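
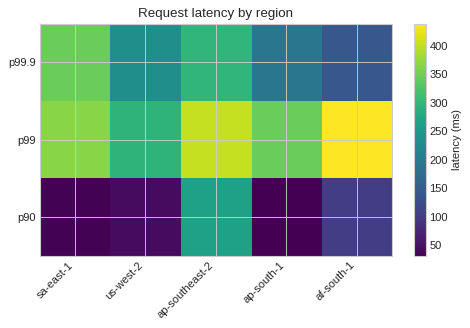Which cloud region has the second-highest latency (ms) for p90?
Top 3 for p90: ap-southeast-2 ≈ 250, af-south-1 ≈ 100, us-west-2 ≈ 50.

af-south-1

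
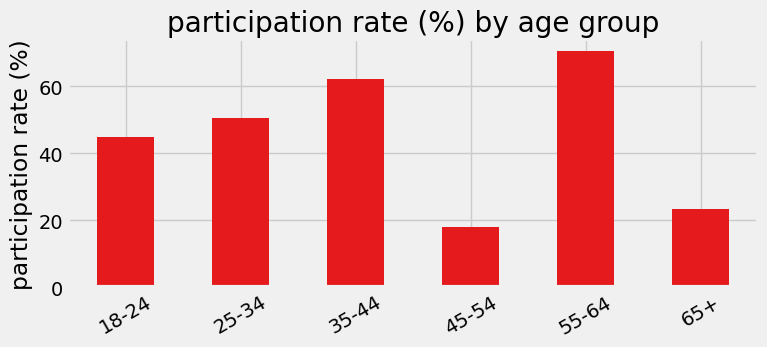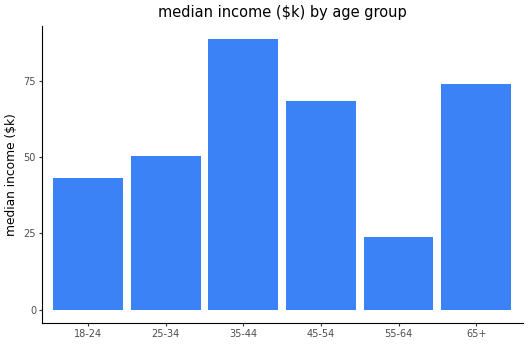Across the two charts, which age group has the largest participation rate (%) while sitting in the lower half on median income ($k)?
55-64

Chart 2 median median income ($k) ≈ 60; below-median age groups: 18-24, 25-34, 55-64. Among those, 55-64 has the highest participation rate (%) (≈ 70).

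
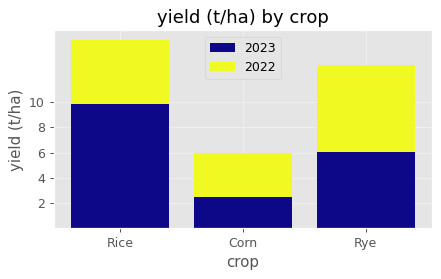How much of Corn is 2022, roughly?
2022 top ≈ 6, bottom ≈ 2; segment ≈ 4.

≈ 4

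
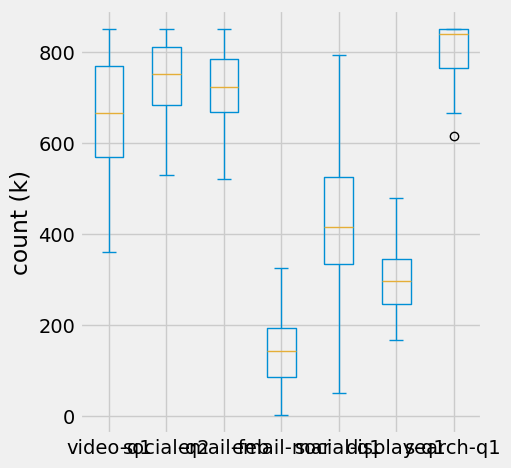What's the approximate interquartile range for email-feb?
Q3 ≈ 800, Q1 ≈ 700; IQR ≈ 100.

≈ 100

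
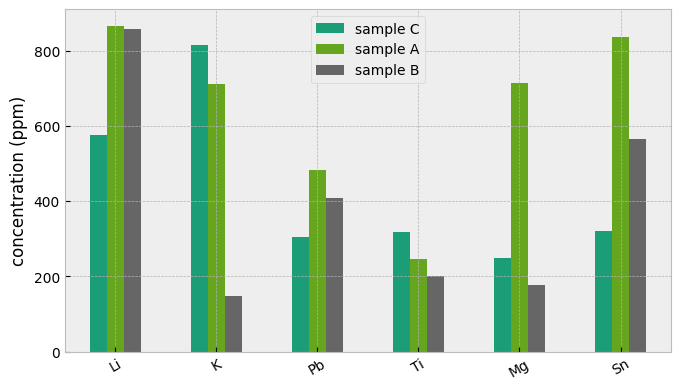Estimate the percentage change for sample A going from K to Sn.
≈ +14.3%

K ≈ 700, Sn ≈ 800; (800 − 700) / 700 ≈ +14.3%.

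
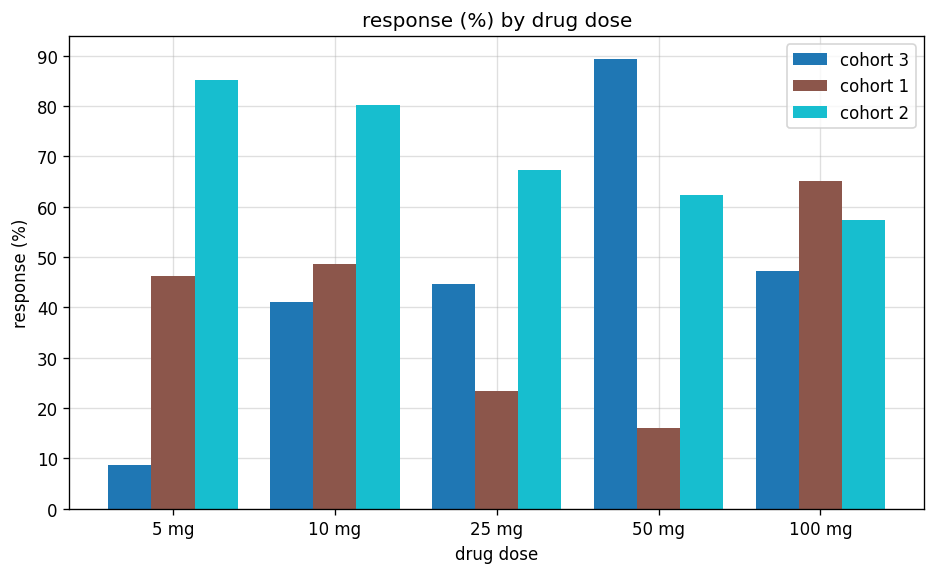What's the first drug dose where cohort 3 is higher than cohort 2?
25 mg: cohort 3 ≈ 40 vs cohort 2 ≈ 70 (not yet); 50 mg: cohort 3 ≈ 90 vs cohort 2 ≈ 60 (first crossover).

50 mg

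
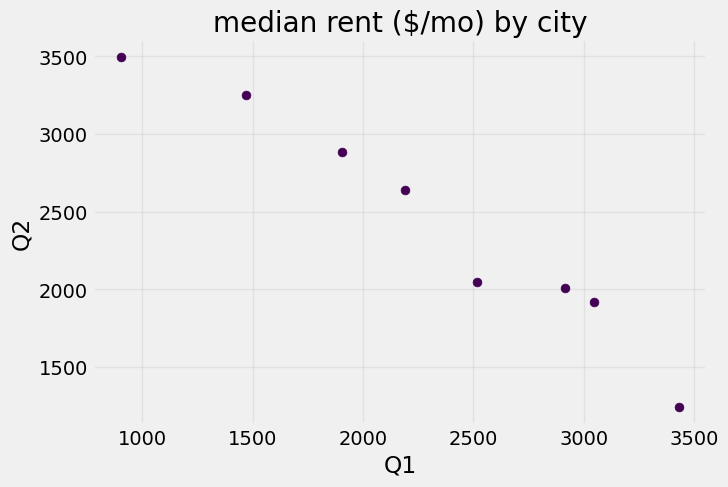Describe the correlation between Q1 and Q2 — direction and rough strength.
Points are negatively correlated; strong (|r| ≈ 1.0).

negative, strong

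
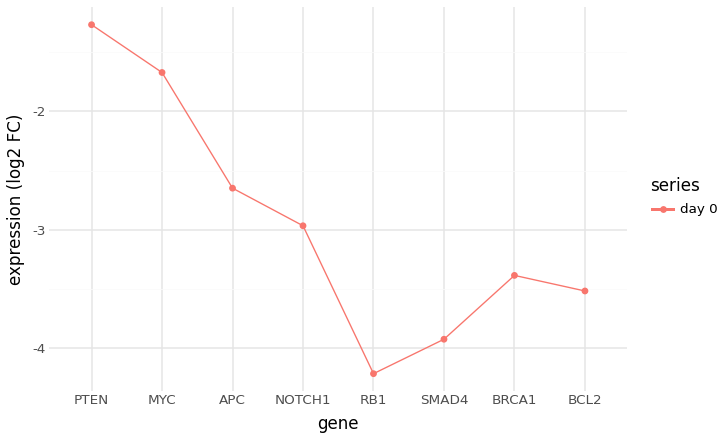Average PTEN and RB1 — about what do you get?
≈ -2.75

(-1.5 + -4.0) / 2 ≈ -2.75.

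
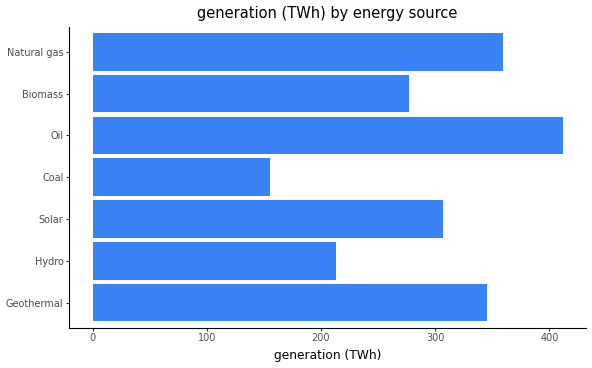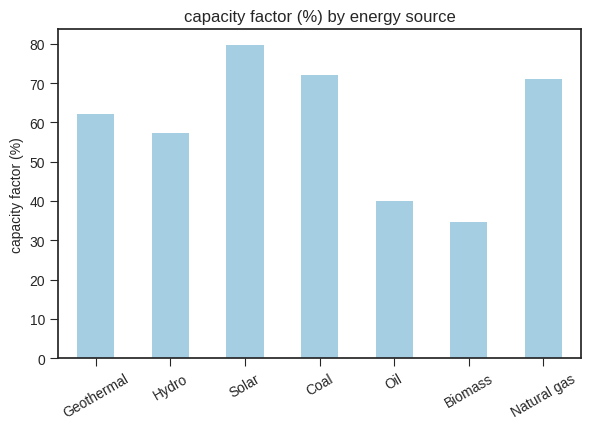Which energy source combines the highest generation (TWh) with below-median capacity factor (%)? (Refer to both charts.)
Chart 2 median capacity factor (%) ≈ 60; below-median energy sources: Hydro, Oil, Biomass. Among those, Oil has the highest generation (TWh) (≈ 400).

Oil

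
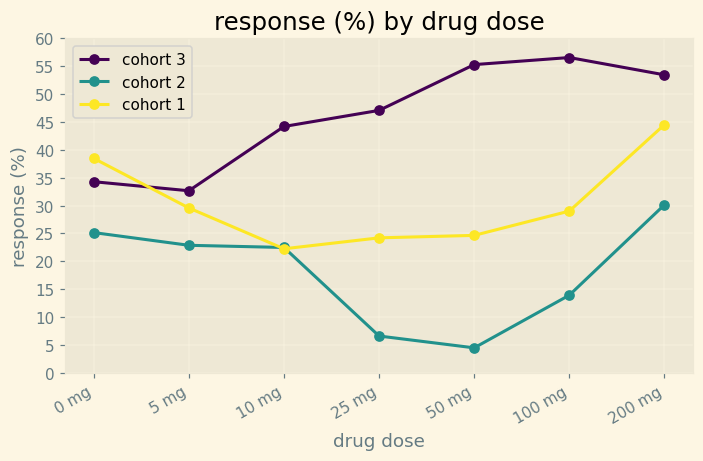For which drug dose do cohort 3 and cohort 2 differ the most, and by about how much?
50 mg: cohort 3 ≈ 55, cohort 2 ≈ 5 → gap ≈ 50. Next-largest (100 mg) is only ≈ 40.

50 mg, ≈ 50 %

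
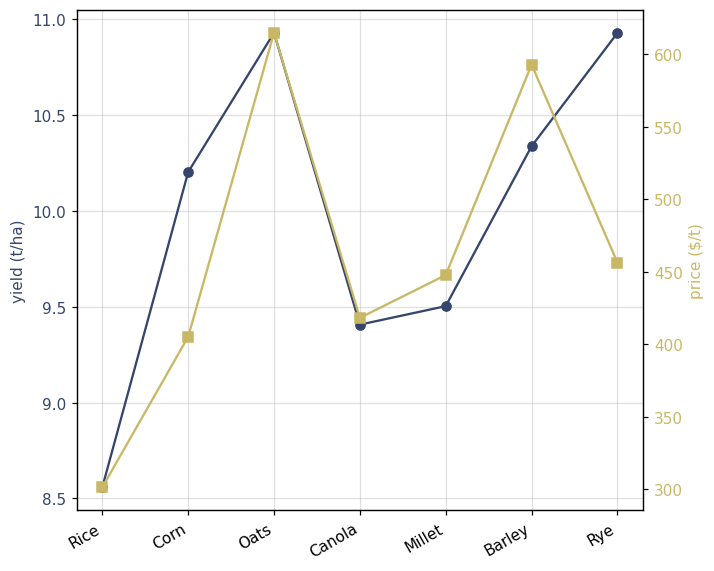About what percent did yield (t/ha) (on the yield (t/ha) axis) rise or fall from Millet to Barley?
≈ +8.3%

Millet ≈ 9.6, Barley ≈ 10.4; (10.4 − 9.6) / 9.6 ≈ +8.3%.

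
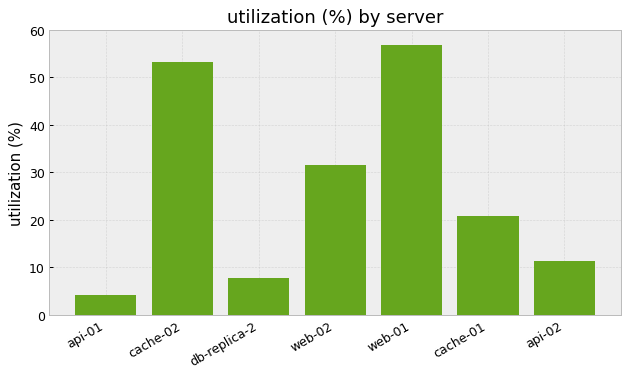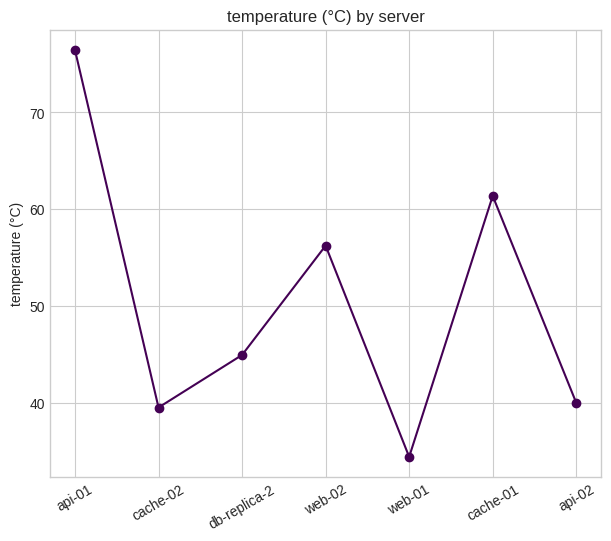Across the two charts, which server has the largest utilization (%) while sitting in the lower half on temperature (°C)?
Chart 2 median temperature (°C) ≈ 40; below-median servers: cache-02, web-01, api-02. Among those, web-01 has the highest utilization (%) (≈ 60).

web-01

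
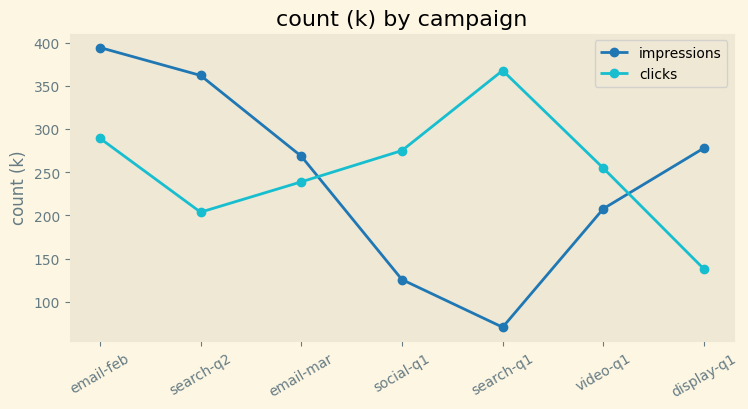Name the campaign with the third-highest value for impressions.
display-q1

Top 4 for impressions: email-feb ≈ 400, search-q2 ≈ 350, display-q1 ≈ 300, email-mar ≈ 250.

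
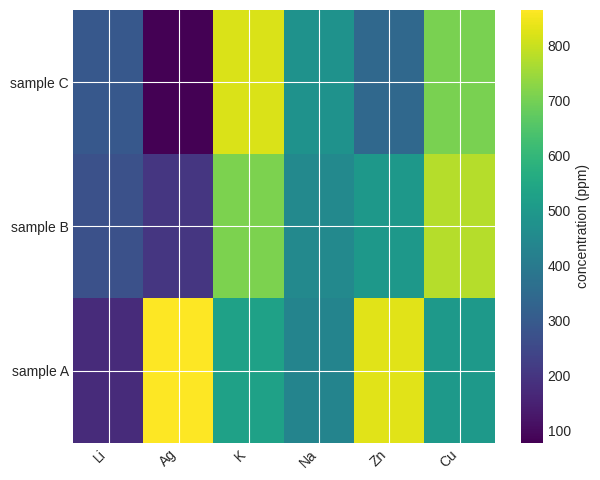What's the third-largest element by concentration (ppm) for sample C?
Top 4 for sample C: K ≈ 800, Cu ≈ 700, Na ≈ 500, Zn ≈ 300.

Na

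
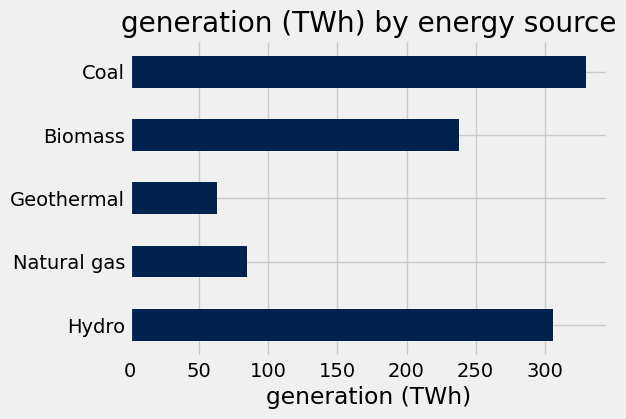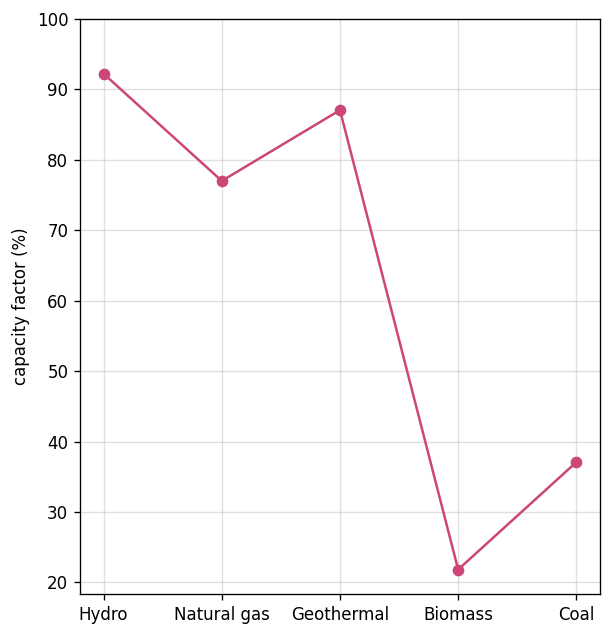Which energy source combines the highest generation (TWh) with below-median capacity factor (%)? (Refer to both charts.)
Chart 2 median capacity factor (%) ≈ 80; below-median energy sources: Biomass, Coal. Among those, Coal has the highest generation (TWh) (≈ 350).

Coal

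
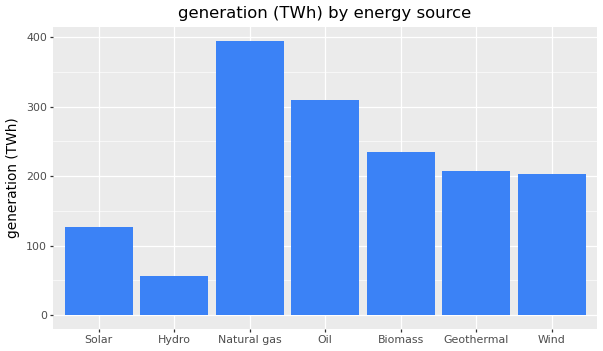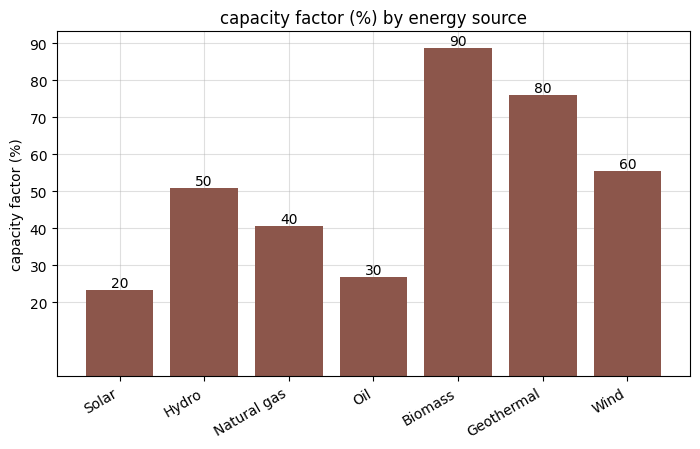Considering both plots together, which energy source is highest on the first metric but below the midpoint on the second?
Natural gas

Chart 2 median capacity factor (%) ≈ 50; below-median energy sources: Solar, Natural gas, Oil. Among those, Natural gas has the highest generation (TWh) (≈ 400).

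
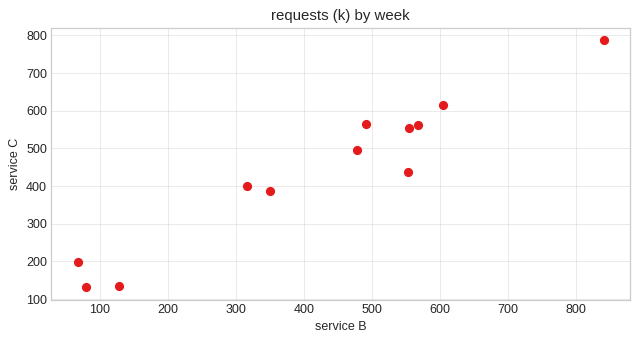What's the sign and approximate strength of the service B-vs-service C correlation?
Points are positively correlated; strong (|r| ≈ 1.0).

positive, strong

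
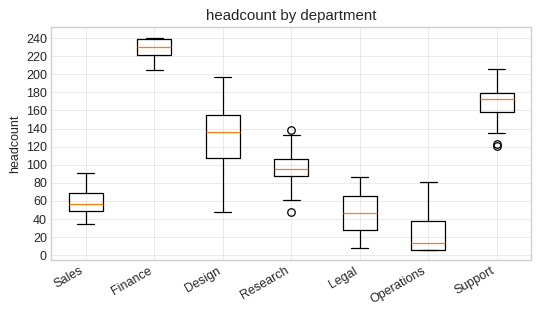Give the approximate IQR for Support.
Q3 ≈ 180, Q1 ≈ 160; IQR ≈ 20.

≈ 20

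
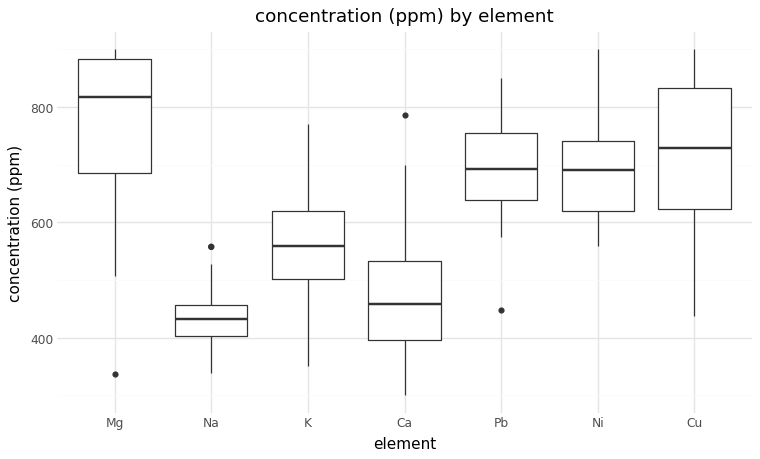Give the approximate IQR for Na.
≈ 50

Q3 ≈ 450, Q1 ≈ 400; IQR ≈ 50.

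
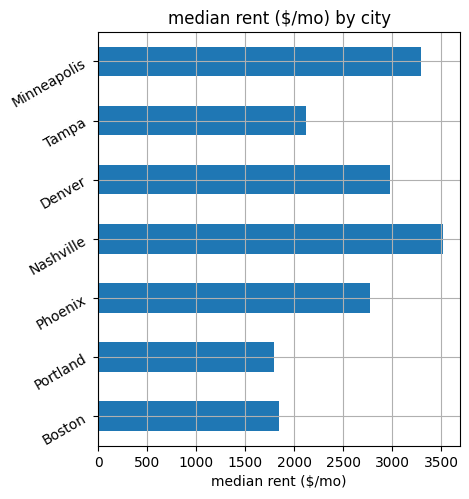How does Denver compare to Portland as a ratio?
Denver ≈ 3000, Portland ≈ 2000; 3000/2000 ≈ 1.5.

≈ 1.5×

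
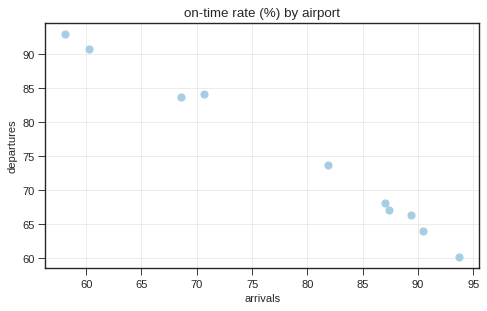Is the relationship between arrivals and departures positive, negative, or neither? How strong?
Points are negatively correlated; strong (|r| ≈ 1.0).

negative, strong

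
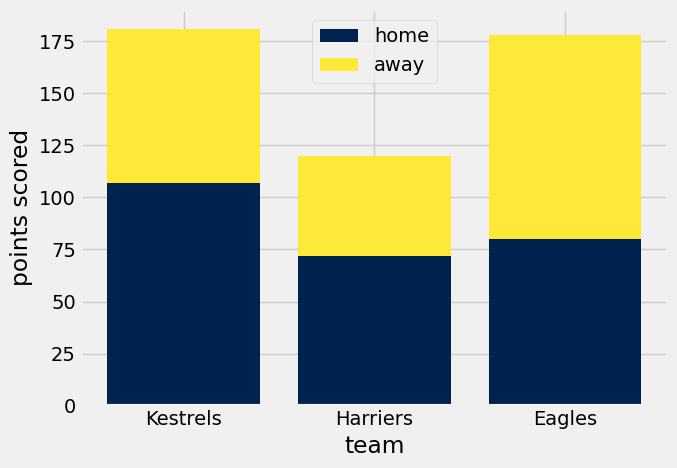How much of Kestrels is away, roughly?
away top ≈ 180, bottom ≈ 100; segment ≈ 80.

≈ 80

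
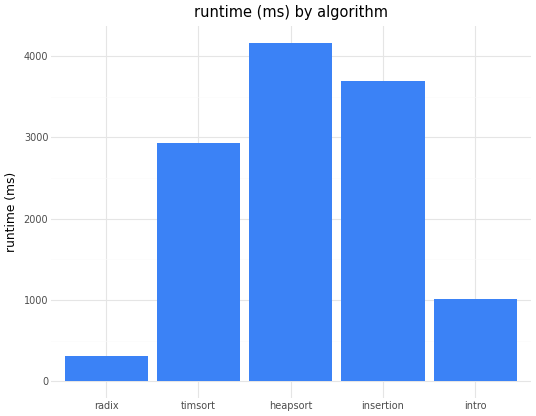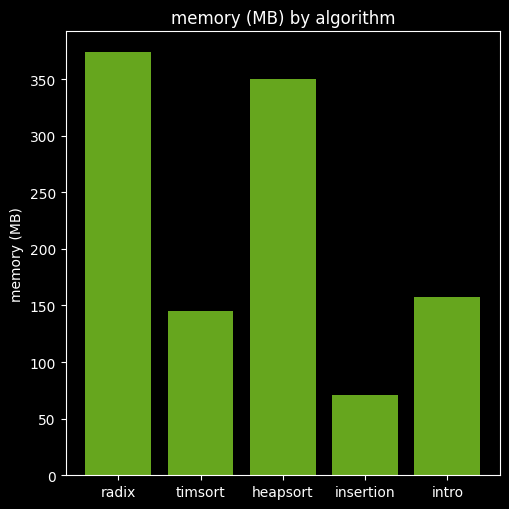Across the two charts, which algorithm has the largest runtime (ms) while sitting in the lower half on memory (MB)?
Chart 2 median memory (MB) ≈ 150; below-median algorithms: timsort, insertion. Among those, insertion has the highest runtime (ms) (≈ 3500).

insertion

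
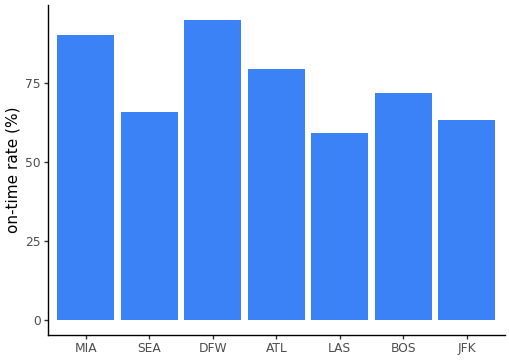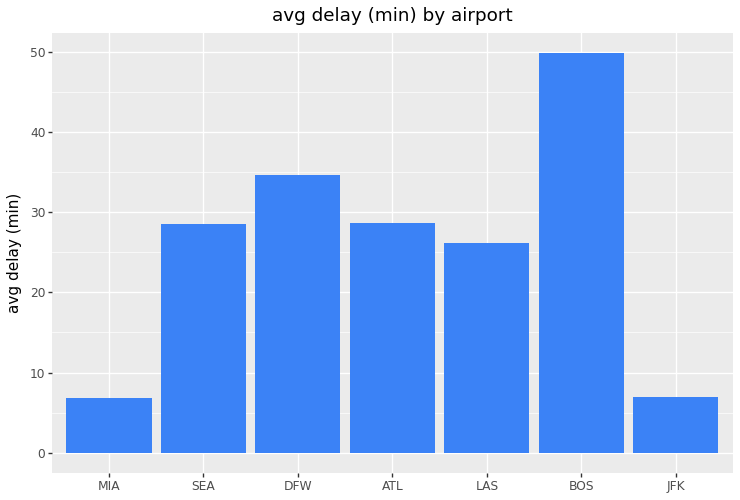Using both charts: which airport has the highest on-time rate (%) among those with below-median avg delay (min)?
MIA

Chart 2 median avg delay (min) ≈ 30; below-median airports: MIA, LAS, JFK. Among those, MIA has the highest on-time rate (%) (≈ 90).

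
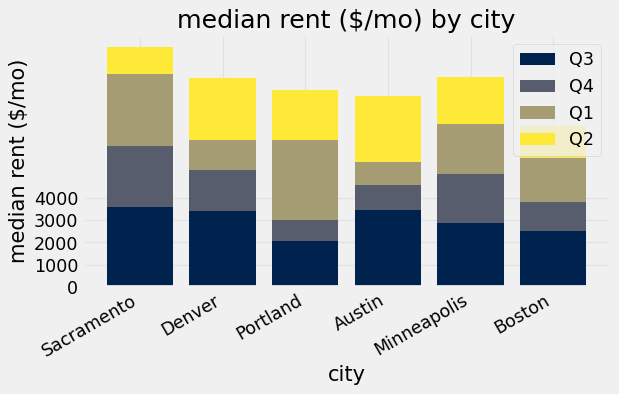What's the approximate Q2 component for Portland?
≈ 2000

Q2 top ≈ 9000, bottom ≈ 7000; segment ≈ 2000.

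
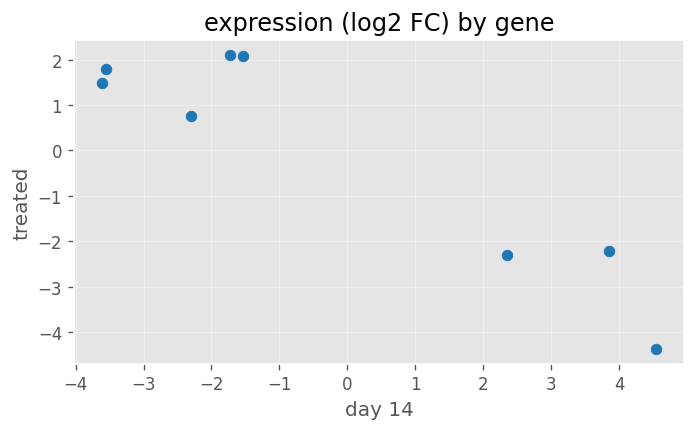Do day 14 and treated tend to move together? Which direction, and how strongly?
negative, strong

Points are negatively correlated; strong (|r| ≈ 0.9).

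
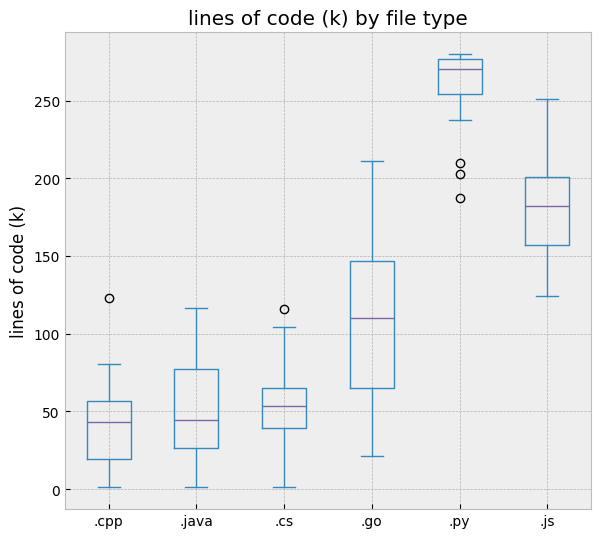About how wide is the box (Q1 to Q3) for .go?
≈ 80

Q3 ≈ 140, Q1 ≈ 60; IQR ≈ 80.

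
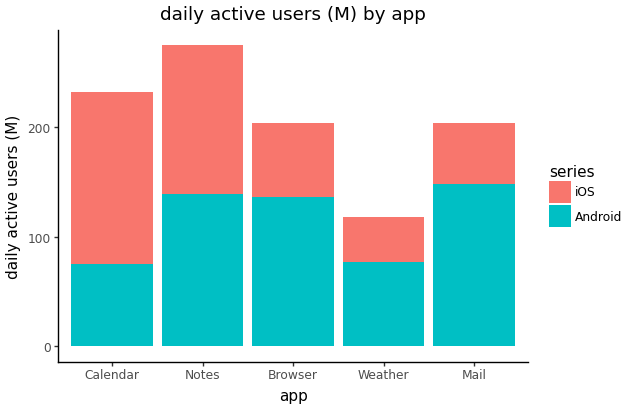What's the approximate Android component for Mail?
Android top ≈ 150, bottom ≈ 0; segment ≈ 150.

≈ 150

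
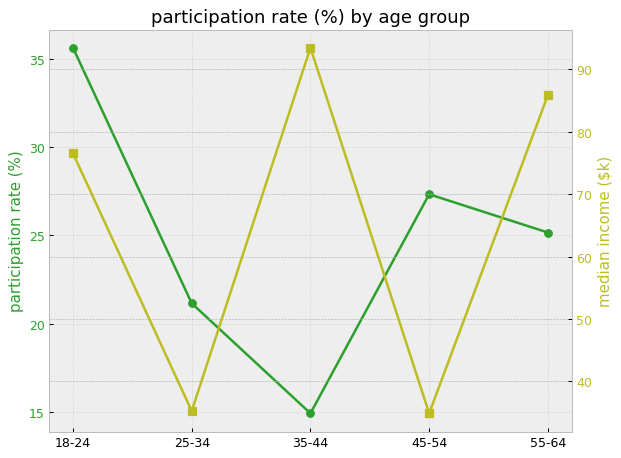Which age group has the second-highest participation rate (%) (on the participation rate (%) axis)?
Top 3 (on the participation rate (%) axis): 18-24 ≈ 36, 45-54 ≈ 28, 55-64 ≈ 26.

45-54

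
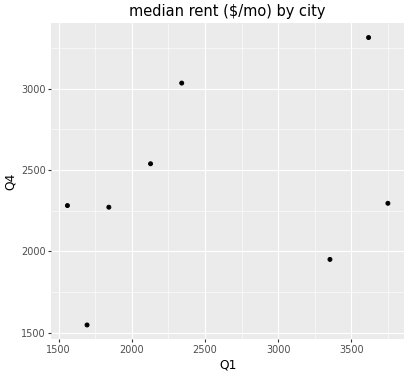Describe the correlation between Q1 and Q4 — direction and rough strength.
Points are positively correlated; weak (|r| ≈ 0.3).

positive, weak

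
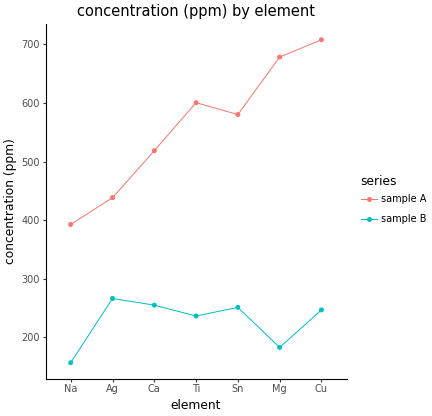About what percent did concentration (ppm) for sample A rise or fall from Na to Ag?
≈ +12.5%

Na ≈ 400, Ag ≈ 450; (450 − 400) / 400 ≈ +12.5%.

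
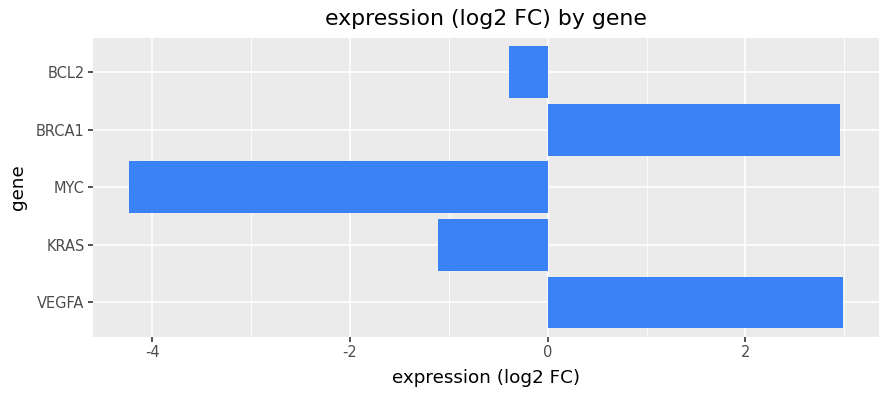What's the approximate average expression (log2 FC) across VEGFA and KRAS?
≈ 1

(3 + -1) / 2 ≈ 1.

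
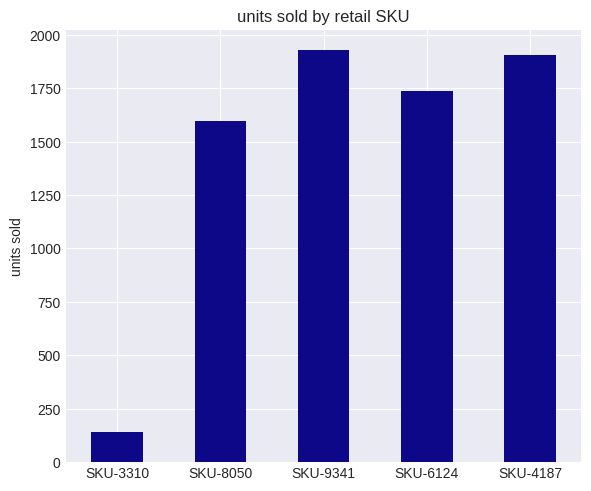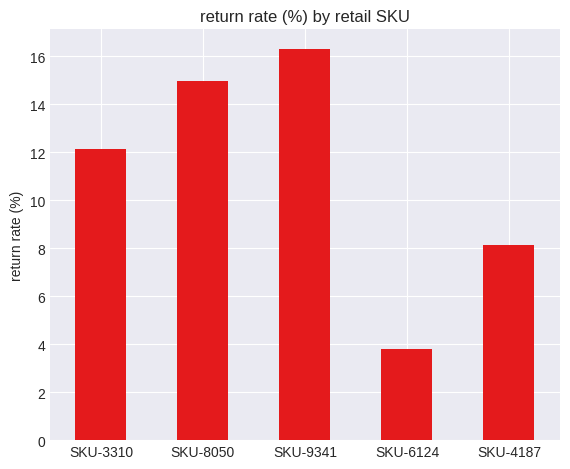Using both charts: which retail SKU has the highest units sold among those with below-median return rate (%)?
Chart 2 median return rate (%) ≈ 12; below-median retail SKUs: SKU-6124, SKU-4187. Among those, SKU-4187 has the highest units sold (≈ 2000).

SKU-4187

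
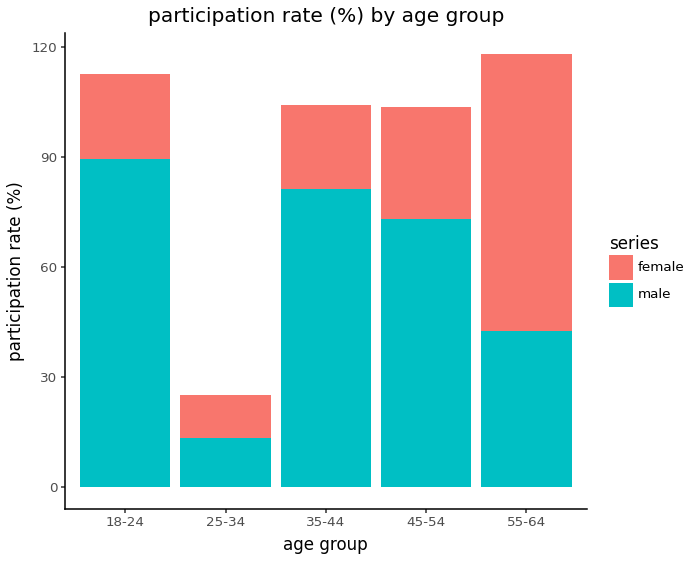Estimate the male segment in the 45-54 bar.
≈ 70

male top ≈ 70, bottom ≈ 0; segment ≈ 70.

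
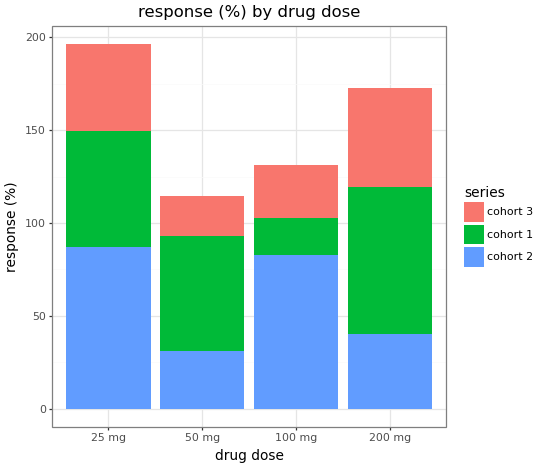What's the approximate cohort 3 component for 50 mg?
≈ 20

cohort 3 top ≈ 120, bottom ≈ 100; segment ≈ 20.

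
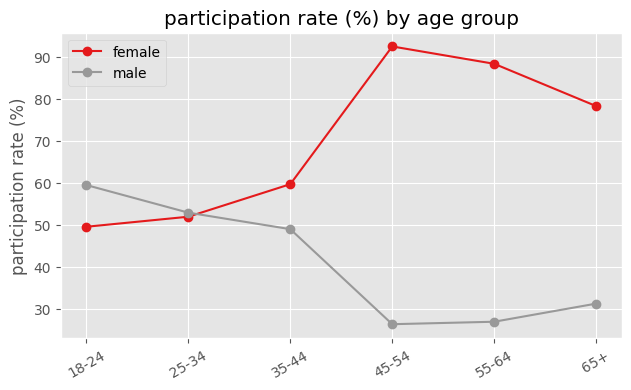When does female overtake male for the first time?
35-44

25-34: female ≈ 50 vs male ≈ 50 (not yet); 35-44: female ≈ 60 vs male ≈ 50 (first crossover).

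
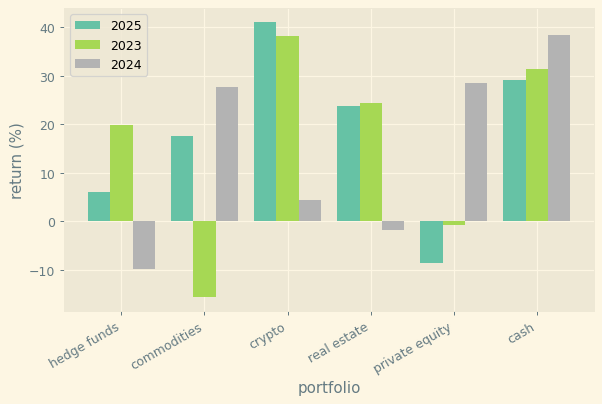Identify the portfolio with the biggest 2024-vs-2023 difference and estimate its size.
commodities: 2024 ≈ 30, 2023 ≈ -15 → gap ≈ 45. Next-largest (crypto) is only ≈ 35.

commodities, ≈ 45 %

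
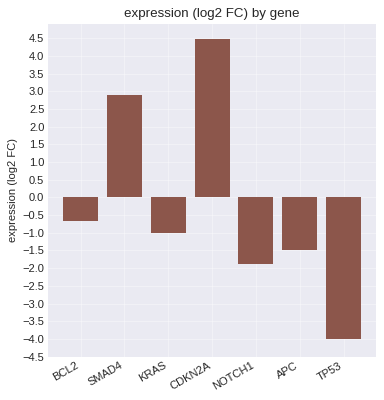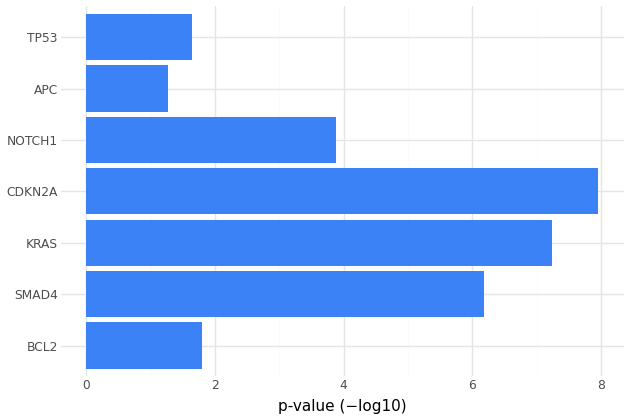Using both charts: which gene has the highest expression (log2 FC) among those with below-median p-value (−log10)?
BCL2

Chart 2 median p-value (−log10) ≈ 4; below-median genes: BCL2, APC, TP53. Among those, BCL2 has the highest expression (log2 FC) (≈ -0.5).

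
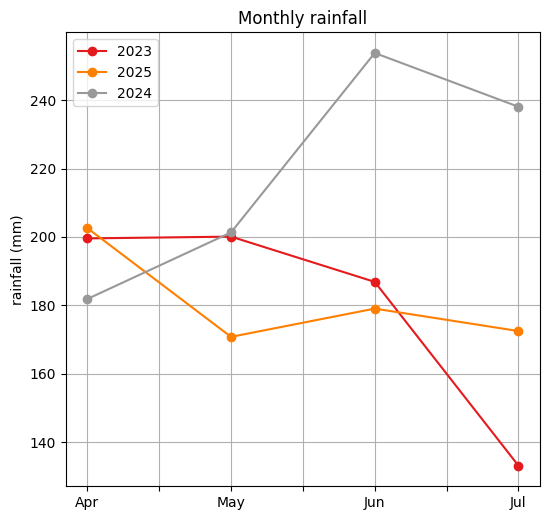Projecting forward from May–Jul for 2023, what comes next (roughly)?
≈ 110

Last three: 200, 180, 140 → slope ≈ -30/step → next ≈ 110.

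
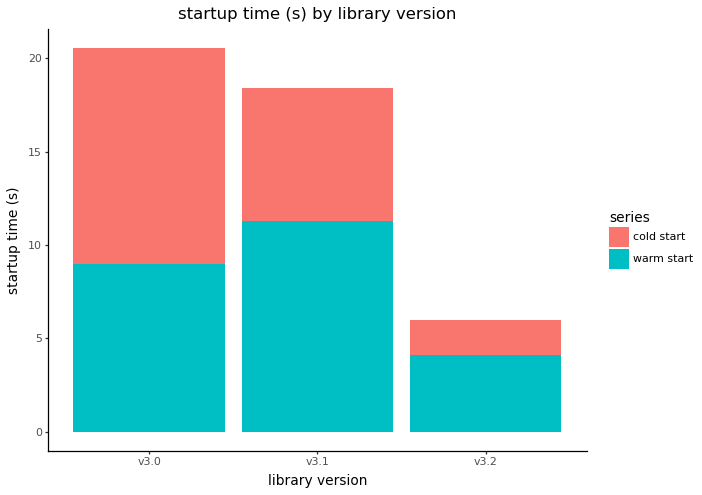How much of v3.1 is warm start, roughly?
warm start top ≈ 12, bottom ≈ 0; segment ≈ 12.

≈ 12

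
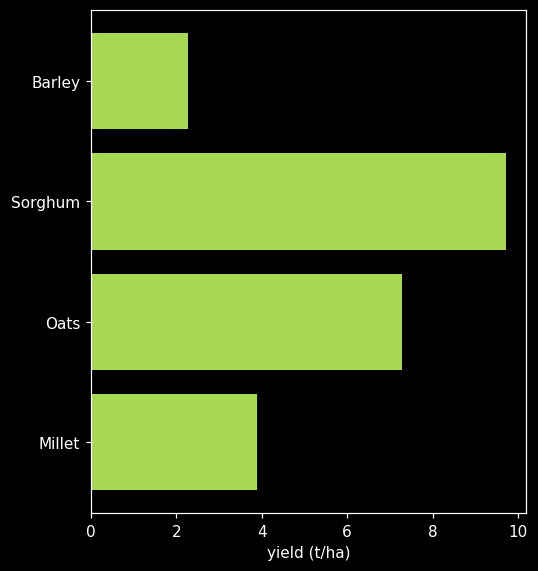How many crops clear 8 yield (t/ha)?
1

Above 8: Sorghum.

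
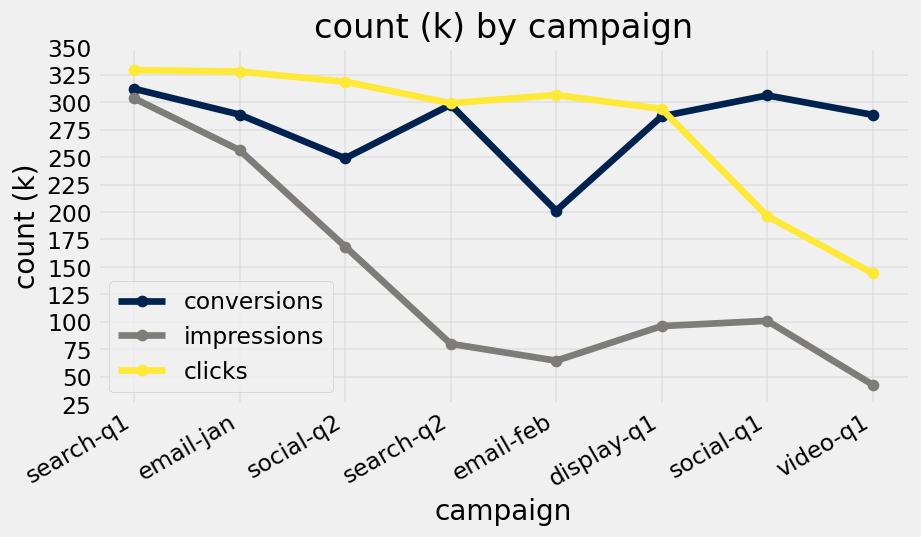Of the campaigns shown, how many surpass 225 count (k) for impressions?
2

Above 225: search-q1, email-jan.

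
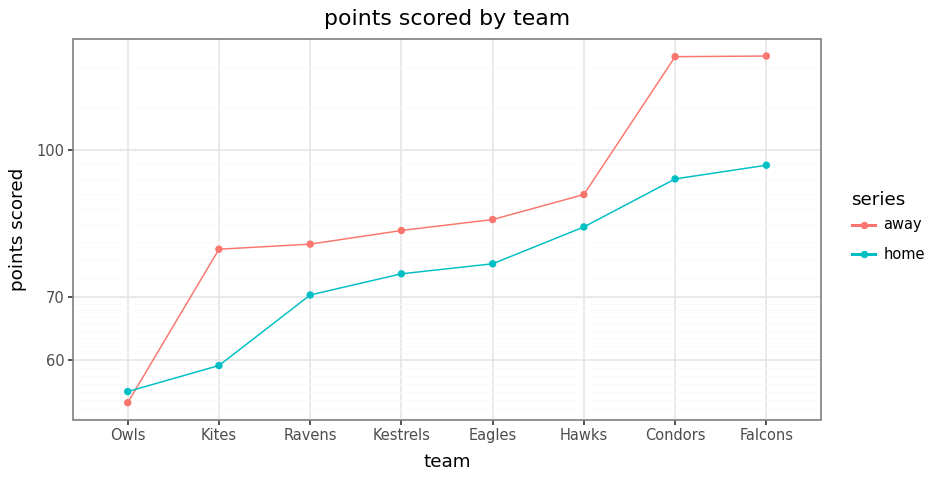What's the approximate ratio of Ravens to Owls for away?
≈ 1.6×

Ravens ≈ 80, Owls ≈ 50; 80/50 ≈ 1.6.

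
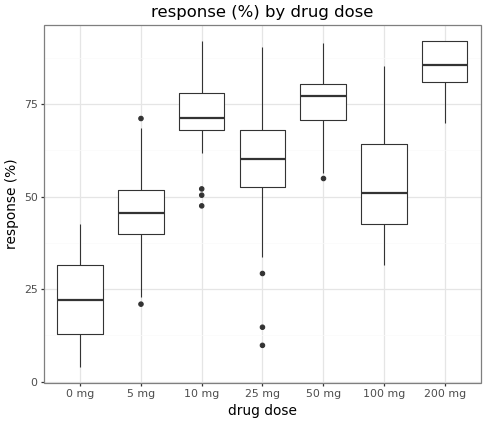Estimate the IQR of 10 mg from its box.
Q3 ≈ 80, Q1 ≈ 70; IQR ≈ 10.

≈ 10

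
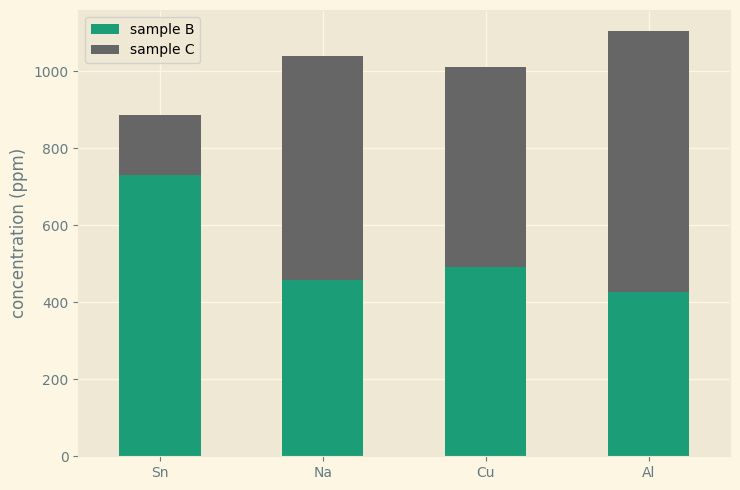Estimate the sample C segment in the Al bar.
≈ 700

sample C top ≈ 1100, bottom ≈ 400; segment ≈ 700.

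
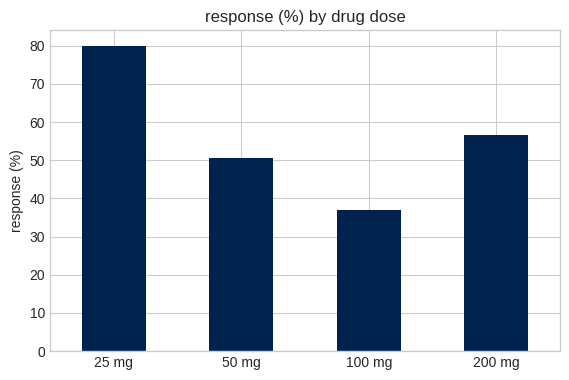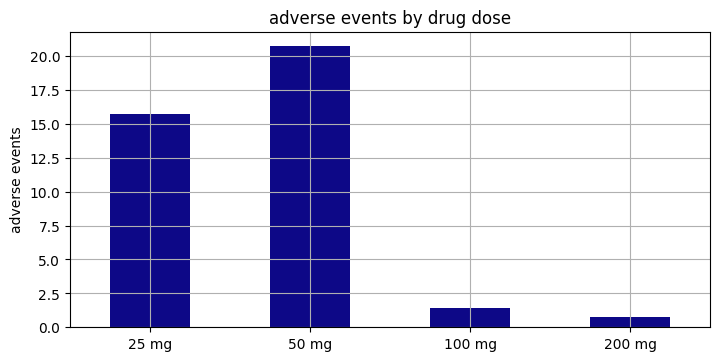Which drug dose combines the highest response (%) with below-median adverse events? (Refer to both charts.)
200 mg

Chart 2 median adverse events ≈ 8; below-median drug doses: 100 mg, 200 mg. Among those, 200 mg has the highest response (%) (≈ 60).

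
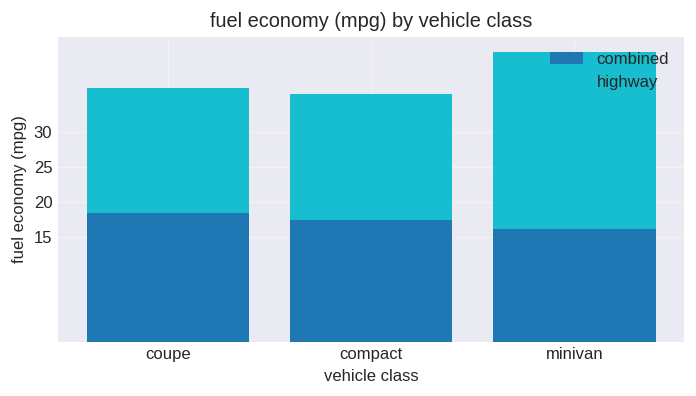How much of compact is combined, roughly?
combined top ≈ 15, bottom ≈ 0; segment ≈ 15.

≈ 15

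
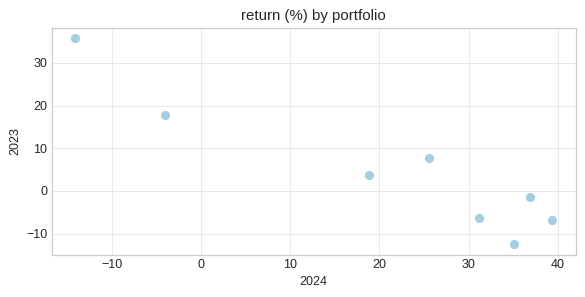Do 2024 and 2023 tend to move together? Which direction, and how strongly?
Points are negatively correlated; strong (|r| ≈ 0.9).

negative, strong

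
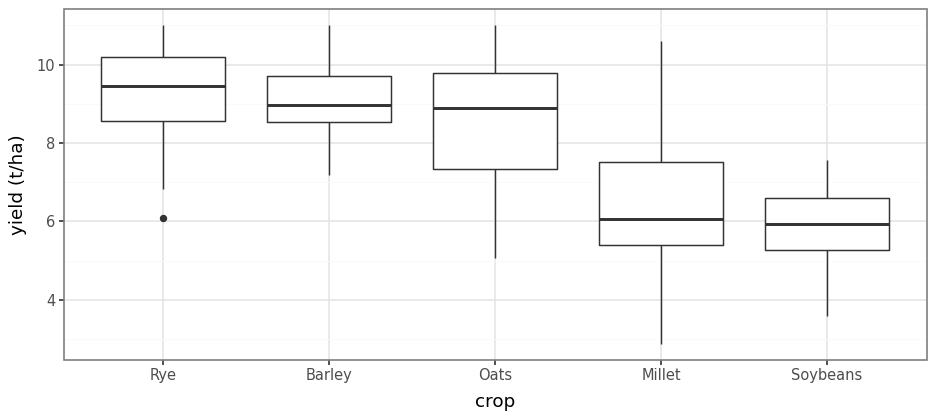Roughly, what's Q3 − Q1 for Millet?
≈ 2.0

Q3 ≈ 7.5, Q1 ≈ 5.5; IQR ≈ 2.0.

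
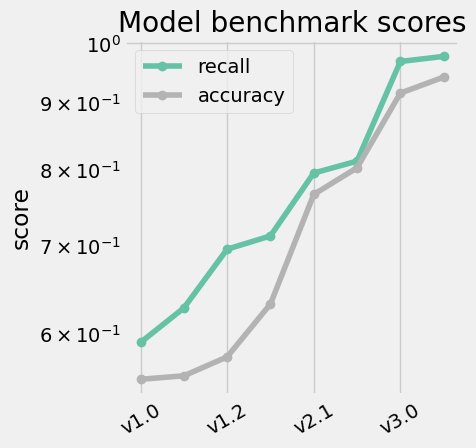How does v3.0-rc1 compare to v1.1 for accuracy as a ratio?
v3.0-rc1 ≈ 0.80, v1.1 ≈ 0.55; 0.80/0.55 ≈ 1.45.

≈ 1.45×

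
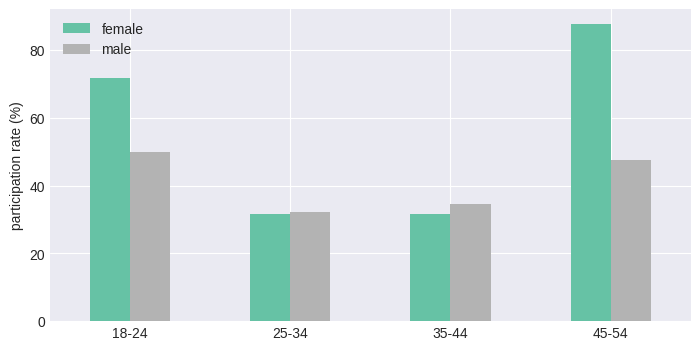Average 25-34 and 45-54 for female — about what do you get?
≈ 60

(30 + 90) / 2 ≈ 60.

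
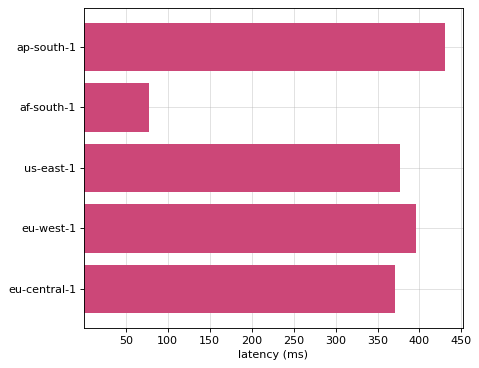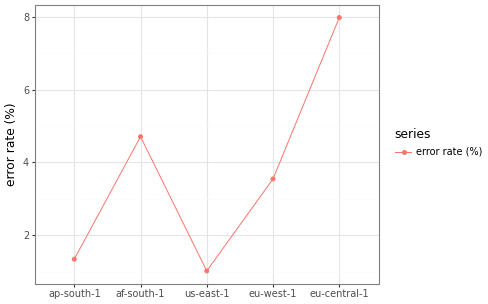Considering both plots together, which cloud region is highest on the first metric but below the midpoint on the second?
Chart 2 median error rate (%) ≈ 4; below-median cloud regions: ap-south-1, us-east-1. Among those, ap-south-1 has the highest latency (ms) (≈ 450).

ap-south-1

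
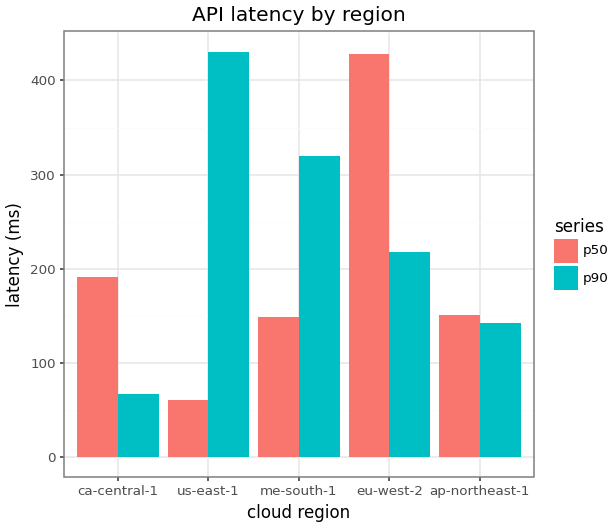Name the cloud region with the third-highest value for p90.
Top 4 for p90: us-east-1 ≈ 450, me-south-1 ≈ 300, eu-west-2 ≈ 200, ap-northeast-1 ≈ 150.

eu-west-2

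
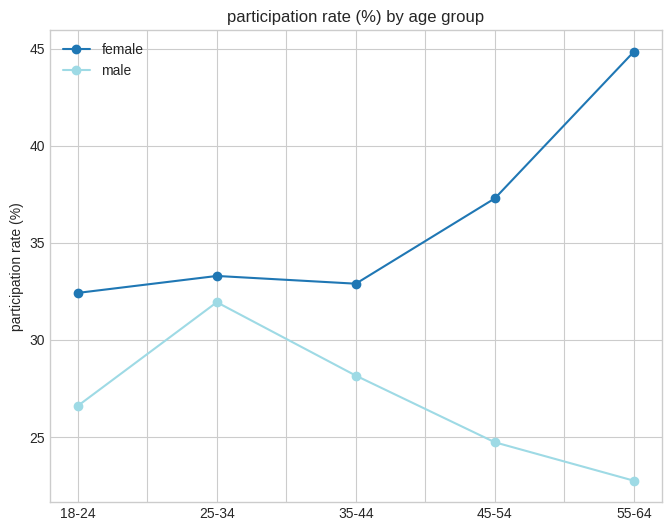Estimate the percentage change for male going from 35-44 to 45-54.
35-44 ≈ 28, 45-54 ≈ 24; (24 − 28) / 28 ≈ -14.3%.

≈ -14.3%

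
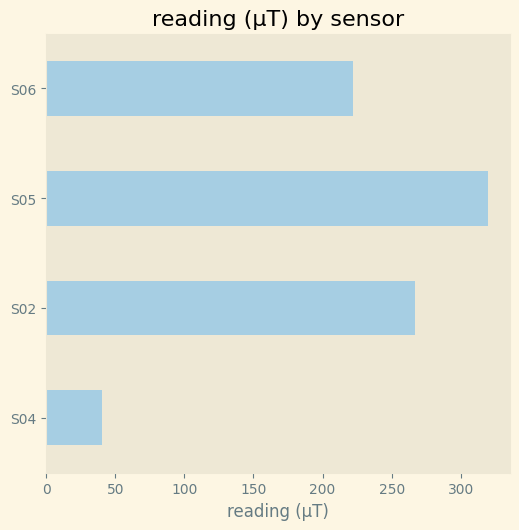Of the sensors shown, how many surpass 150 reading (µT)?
Above 150: S02, S05, S06.

3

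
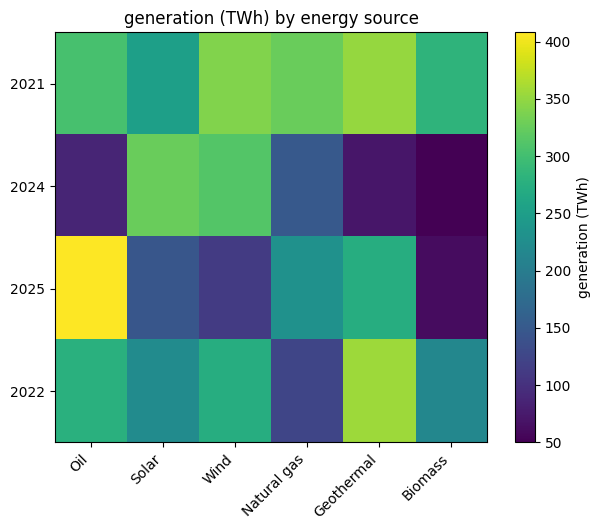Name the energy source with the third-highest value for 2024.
Natural gas

Top 4 for 2024: Solar ≈ 350, Wind ≈ 300, Natural gas ≈ 150, Oil ≈ 100.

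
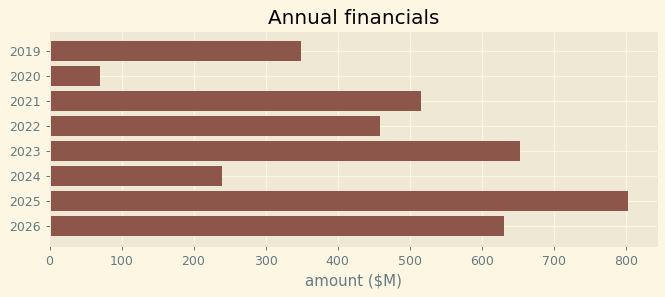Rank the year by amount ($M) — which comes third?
2026

Top 4: 2025 ≈ 800, 2023 ≈ 700, 2026 ≈ 600, 2021 ≈ 500.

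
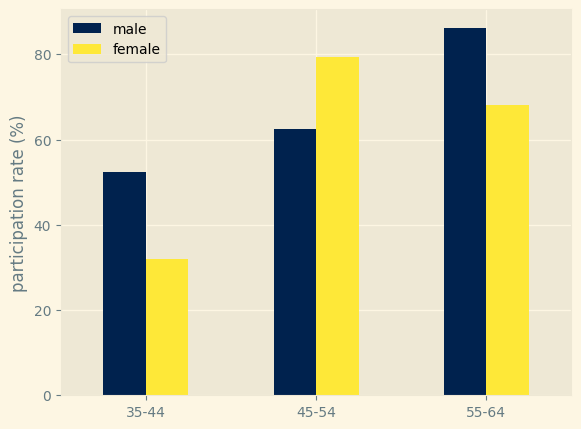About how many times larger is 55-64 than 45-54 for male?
≈ 1.5×

55-64 ≈ 90, 45-54 ≈ 60; 90/60 ≈ 1.5.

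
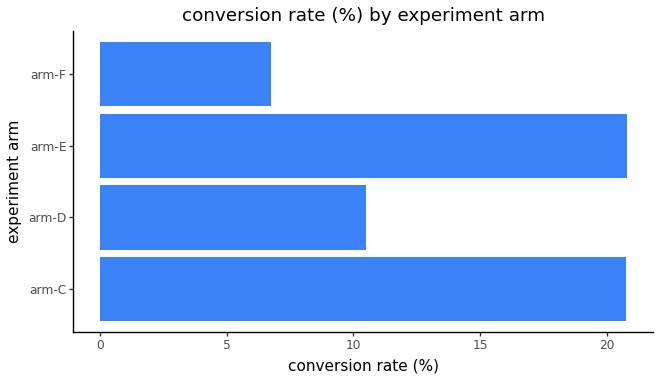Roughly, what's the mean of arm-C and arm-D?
≈ 15

(20 + 10) / 2 ≈ 15.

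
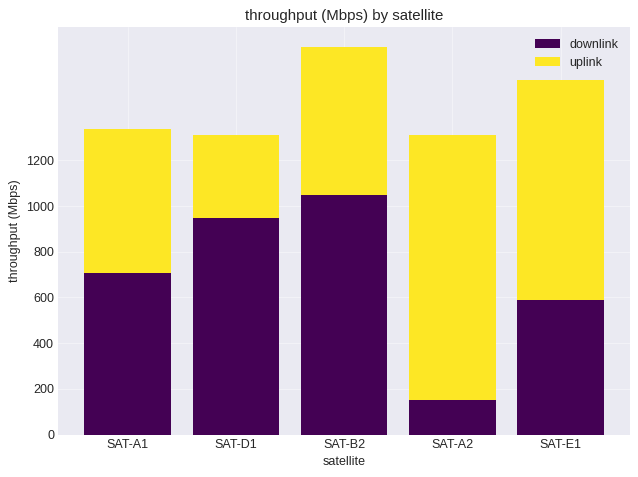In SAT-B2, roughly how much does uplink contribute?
uplink top ≈ 1600, bottom ≈ 1000; segment ≈ 600.

≈ 600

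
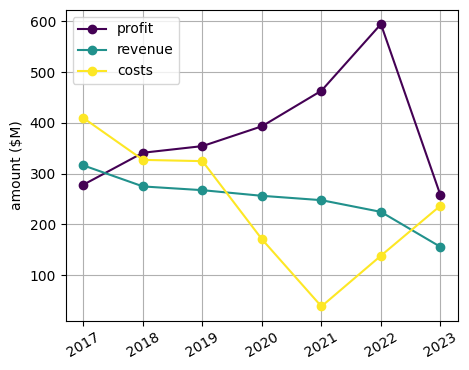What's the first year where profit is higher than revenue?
2017: profit ≈ 300 vs revenue ≈ 300 (not yet); 2018: profit ≈ 350 vs revenue ≈ 250 (first crossover).

2018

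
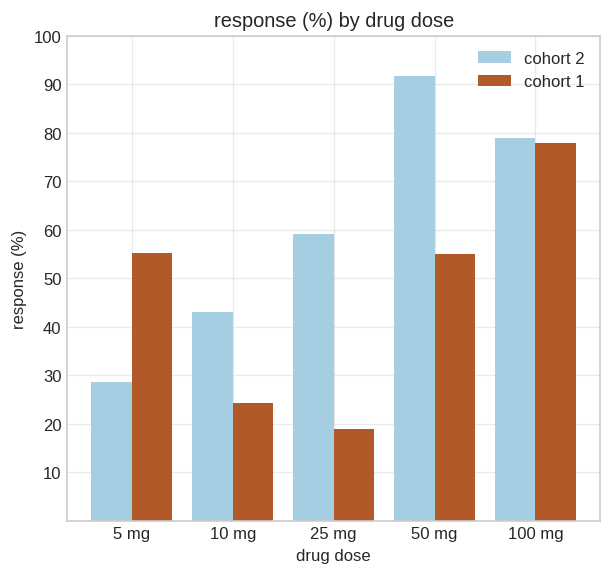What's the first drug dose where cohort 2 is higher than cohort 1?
5 mg: cohort 2 ≈ 30 vs cohort 1 ≈ 60 (not yet); 10 mg: cohort 2 ≈ 40 vs cohort 1 ≈ 20 (first crossover).

10 mg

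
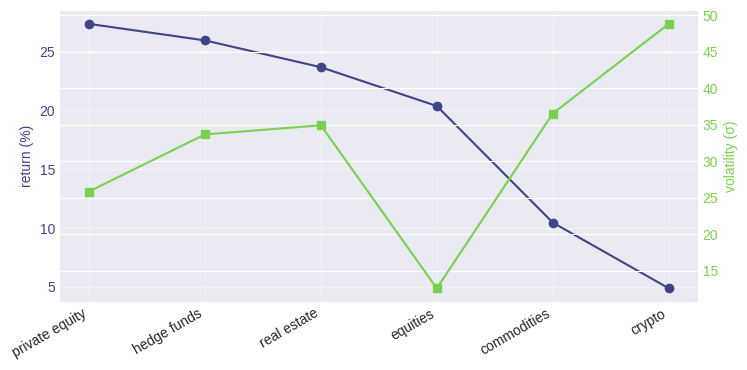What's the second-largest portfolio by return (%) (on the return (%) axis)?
hedge funds

Top 3 (on the return (%) axis): private equity ≈ 28, hedge funds ≈ 26, real estate ≈ 24.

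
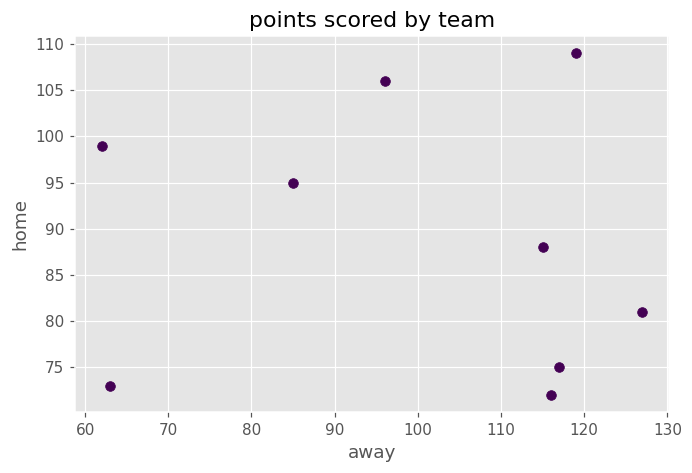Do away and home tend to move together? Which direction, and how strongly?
Points are roughly uncorrelated; weak (|r| ≈ 0.1).

no clear correlation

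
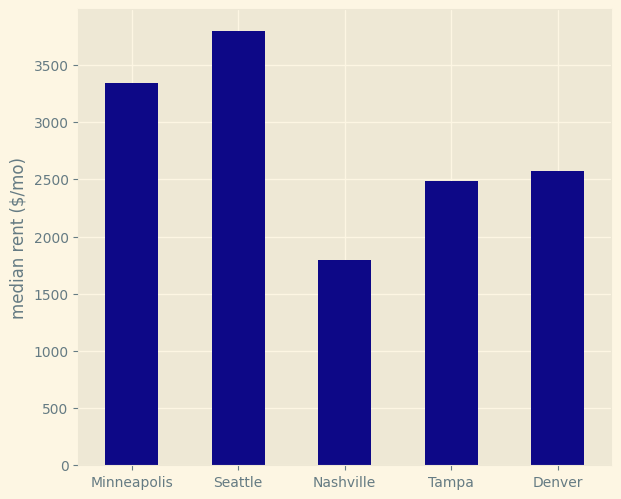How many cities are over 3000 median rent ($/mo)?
Above 3000: Minneapolis, Seattle.

2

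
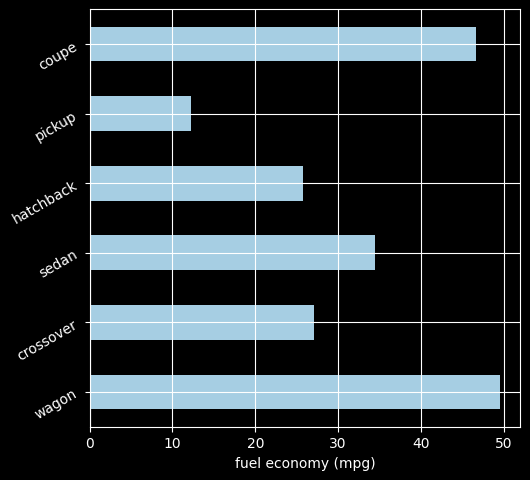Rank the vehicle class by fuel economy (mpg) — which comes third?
Top 4: wagon ≈ 50, coupe ≈ 45, sedan ≈ 35, crossover ≈ 25.

sedan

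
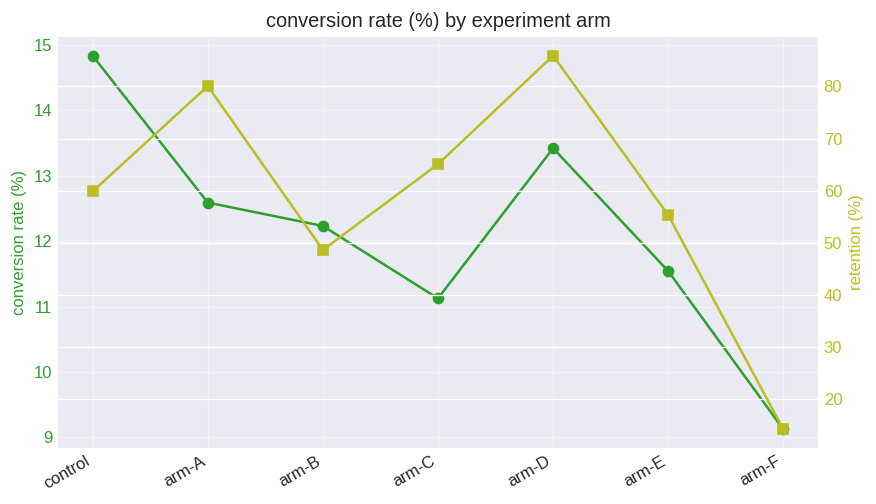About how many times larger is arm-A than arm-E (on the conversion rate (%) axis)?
≈ 1.09×

arm-A ≈ 12.5, arm-E ≈ 11.5; 12.5/11.5 ≈ 1.09.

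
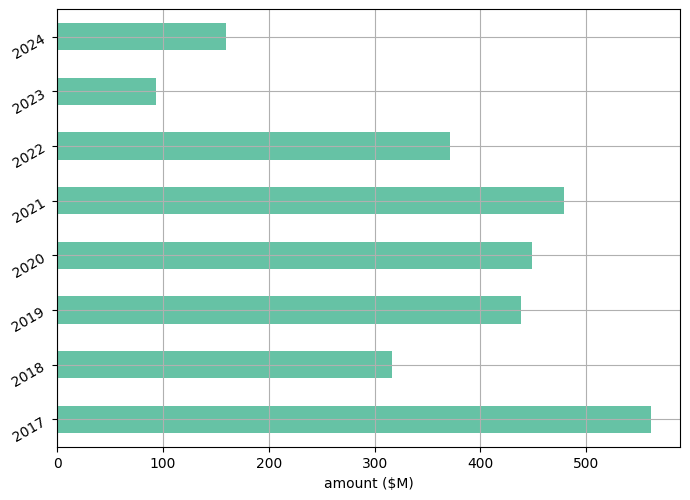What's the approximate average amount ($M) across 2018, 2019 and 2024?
(300 + 450 + 150) / 3 ≈ 300.

≈ 300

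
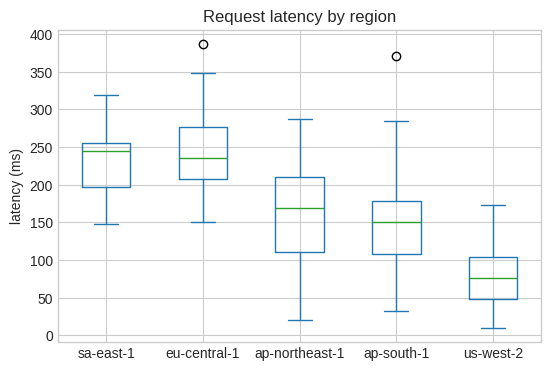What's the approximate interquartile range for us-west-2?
Q3 ≈ 100, Q1 ≈ 40; IQR ≈ 60.

≈ 60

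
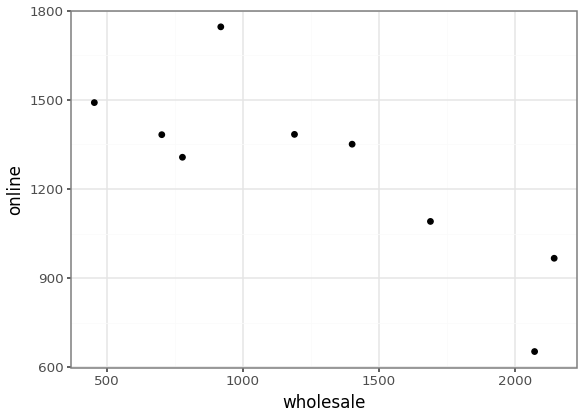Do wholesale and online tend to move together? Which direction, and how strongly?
Points are negatively correlated; strong (|r| ≈ 0.8).

negative, strong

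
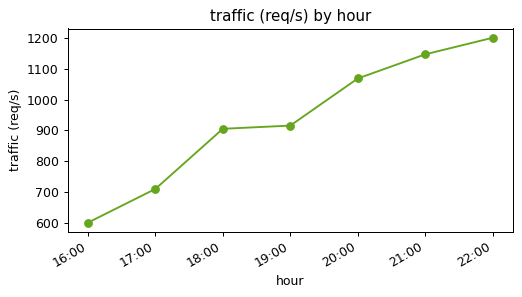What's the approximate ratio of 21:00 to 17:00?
21:00 ≈ 1150, 17:00 ≈ 700; 1150/700 ≈ 1.64.

≈ 1.64×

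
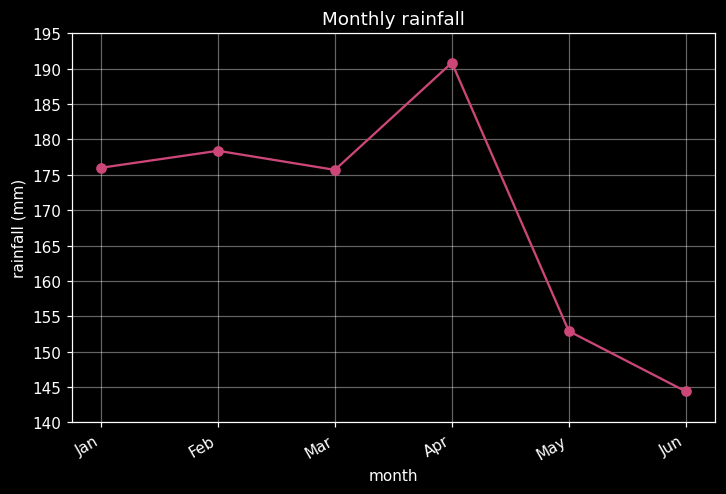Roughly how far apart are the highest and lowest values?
Max Apr ≈ 190, min Jun ≈ 145; range ≈ 45.

≈ 45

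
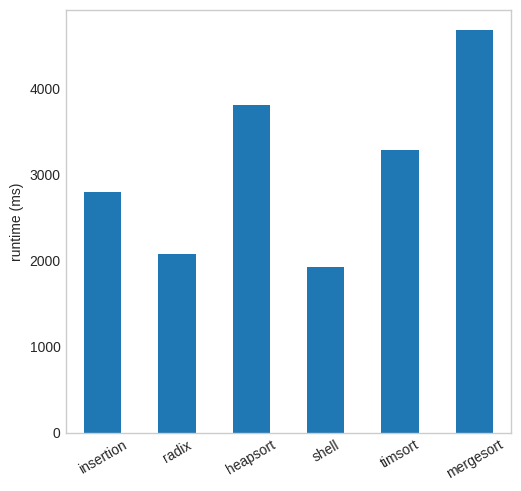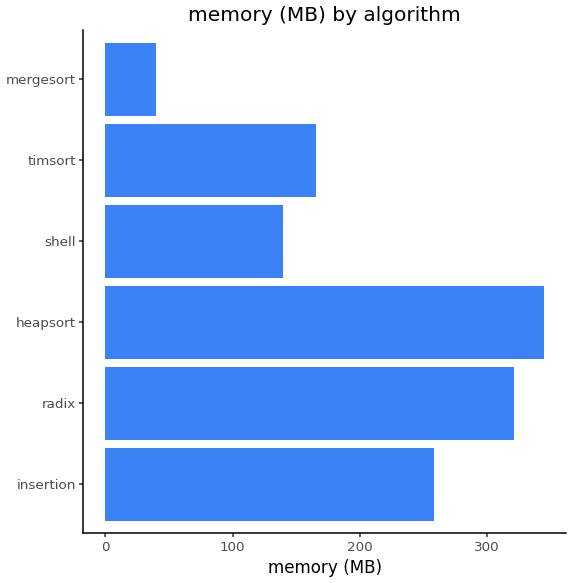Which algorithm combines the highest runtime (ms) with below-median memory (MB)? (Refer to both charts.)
mergesort

Chart 2 median memory (MB) ≈ 200; below-median algorithms: shell, timsort, mergesort. Among those, mergesort has the highest runtime (ms) (≈ 4500).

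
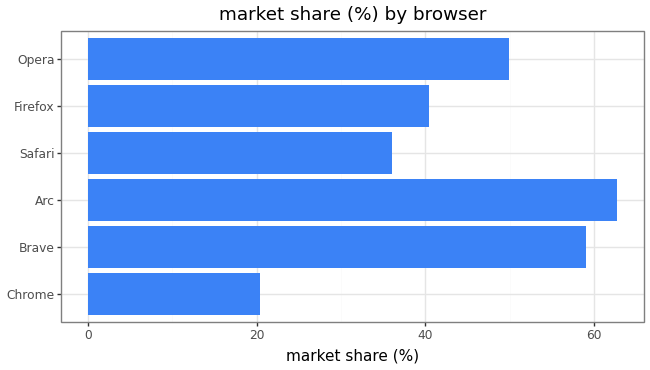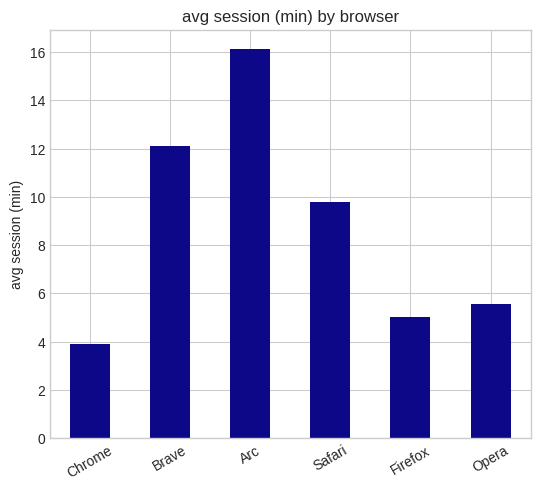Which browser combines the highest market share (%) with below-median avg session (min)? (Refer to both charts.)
Chart 2 median avg session (min) ≈ 8; below-median browsers: Chrome, Firefox, Opera. Among those, Opera has the highest market share (%) (≈ 50).

Opera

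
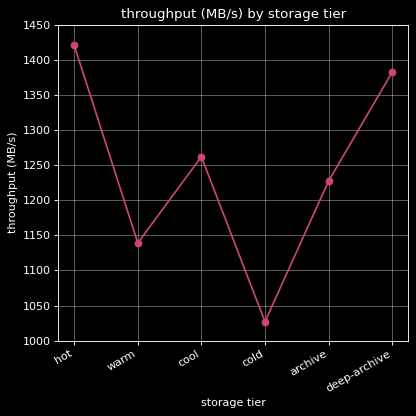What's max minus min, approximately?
≈ 350

Max hot ≈ 1400, min cold ≈ 1050; range ≈ 350.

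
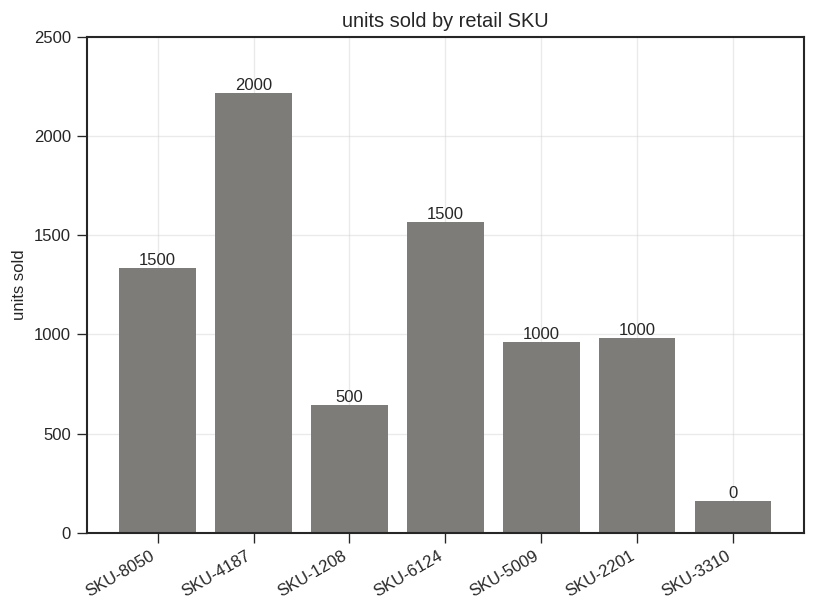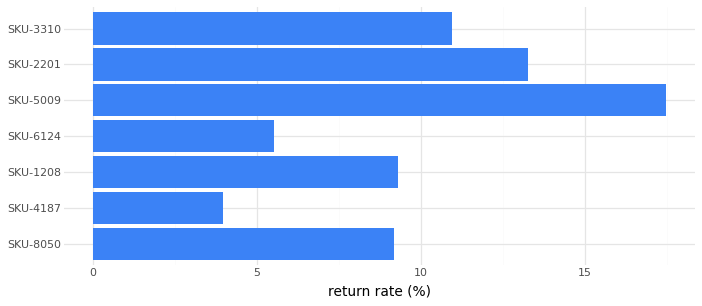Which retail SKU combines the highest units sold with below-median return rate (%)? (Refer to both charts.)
SKU-4187

Chart 2 median return rate (%) ≈ 10; below-median retail SKUs: SKU-8050, SKU-4187, SKU-6124. Among those, SKU-4187 has the highest units sold (≈ 2000).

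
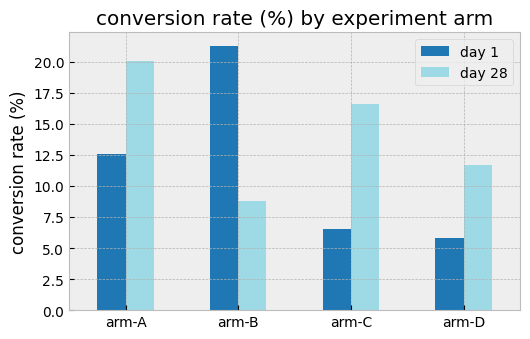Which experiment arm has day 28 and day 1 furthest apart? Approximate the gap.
arm-B: day 28 ≈ 8, day 1 ≈ 22 → gap ≈ 14. Next-largest (arm-C) is only ≈ 10.

arm-B, ≈ 14 %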